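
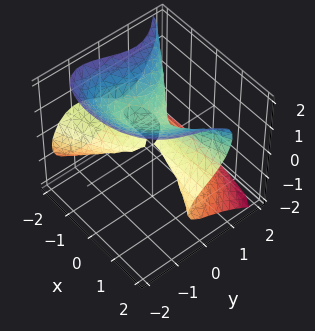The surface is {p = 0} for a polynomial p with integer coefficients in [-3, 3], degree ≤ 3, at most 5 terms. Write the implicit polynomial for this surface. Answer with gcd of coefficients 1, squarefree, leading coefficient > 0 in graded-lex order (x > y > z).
2*x^2*z - 3*y^3 - 3*z^3 - 3*x*y + 3*z^2

(a) The degree is 3 — a generic line meets the surface in up to 3 points.
(b) Observable constraints: the z-axis gridline crossings are at z ∈ {0, 1}; it meets the y-axis at y = 0 (among the integer gridlines); every point of the x-axis in the box is on the surface.
(c) These observations pin down the coefficients.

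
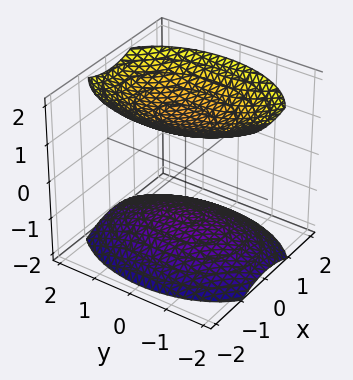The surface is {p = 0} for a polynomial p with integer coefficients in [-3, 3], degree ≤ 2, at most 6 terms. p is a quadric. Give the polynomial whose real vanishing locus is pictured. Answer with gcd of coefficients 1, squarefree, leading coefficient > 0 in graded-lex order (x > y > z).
2*x^2 + y^2 - 2*z^2 + 3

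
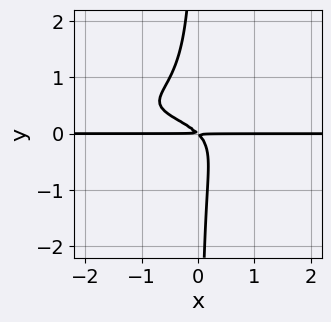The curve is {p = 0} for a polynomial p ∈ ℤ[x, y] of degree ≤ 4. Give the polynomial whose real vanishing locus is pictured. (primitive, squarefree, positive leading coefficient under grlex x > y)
3*x*y^3 - 2*x*y^2 + x*y + y^2

1. deg p = 4. The shape is more complex than any degree-3 curve.
2. Against the integer gridlines: every point of the x-axis in the box is on the curve.
3. Matching integer coefficients to the picture gives p.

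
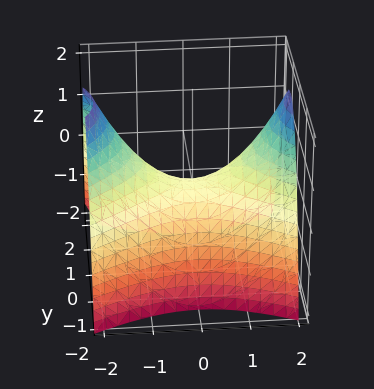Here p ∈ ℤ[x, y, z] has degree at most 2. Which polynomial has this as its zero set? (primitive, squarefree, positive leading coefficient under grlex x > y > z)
x^2 - 2*y^2 - 2*z

1. The degree is 2 — a hyperbolic paraboloid; a quadric.
2. Symmetries: it's symmetric under y → −y, forcing even powers of y; it's symmetric under x → −x, forcing even powers of x.
3. Observable constraints: one z-axis crossing is at z = 0; one y-axis crossing is at y = 0; one x-axis crossing is at x = 0.
4. Together with the visible shape, these determine p as stated.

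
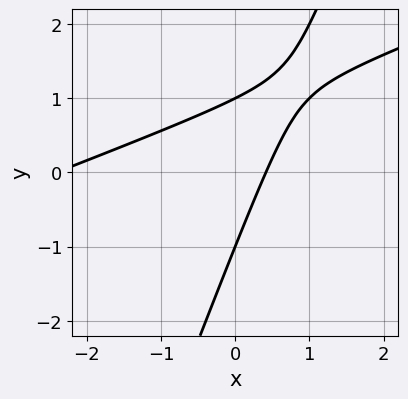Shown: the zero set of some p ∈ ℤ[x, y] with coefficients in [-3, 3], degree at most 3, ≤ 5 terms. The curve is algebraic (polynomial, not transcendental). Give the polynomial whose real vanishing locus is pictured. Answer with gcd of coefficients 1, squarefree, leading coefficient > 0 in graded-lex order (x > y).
x^2 - 3*x*y + y^2 + 2*x - 1

deg p = 2. The shape is more complex than any degree-1 curve.
Against the integer gridlines: the y-axis gridline crossings are at y ∈ {-1, 1}.
Together with the visible shape, these determine p as stated.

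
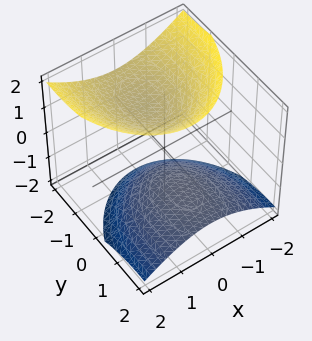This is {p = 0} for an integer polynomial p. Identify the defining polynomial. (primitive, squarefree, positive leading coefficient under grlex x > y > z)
First, there are 2 components. They look like related sheets of one shape, so recover p as a whole.
Next, the degree is 2 — the shape is more complex than any degree-1 surface.
Next, against the integer gridlines: the z-axis gridline crossings are at z ∈ {-1, 1}; the surface avoids every integer x-axis point in the box.
Finally, putting this together gives p.

2*x^2 + y^2 + 2*y*z - 2*z^2 + 2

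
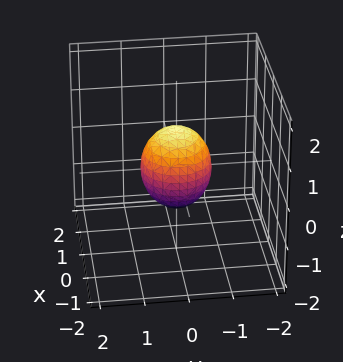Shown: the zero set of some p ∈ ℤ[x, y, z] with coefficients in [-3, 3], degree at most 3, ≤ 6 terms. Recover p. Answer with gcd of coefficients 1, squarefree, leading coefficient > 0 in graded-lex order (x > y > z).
First, deg p = 2.
Then, symmetries: it's symmetric under z → −z, forcing even powers of z; the surface is invariant under rotation about z: p = q(x² + y², z).
Next, from the visible intercepts: a circular section at z = 0 has radius between 0 and 1; the z-axis gridline crossings are at z ∈ {-1, 1}.
Finally, assembling these constraints gives the stated polynomial.

3*x^2 + 3*y^2 + 2*z^2 - 2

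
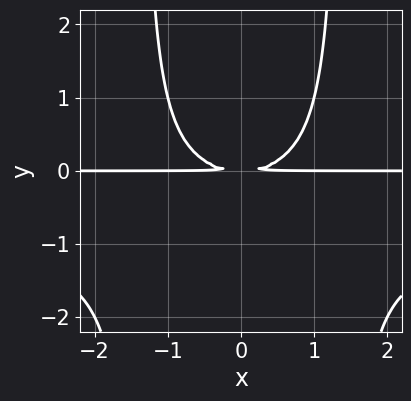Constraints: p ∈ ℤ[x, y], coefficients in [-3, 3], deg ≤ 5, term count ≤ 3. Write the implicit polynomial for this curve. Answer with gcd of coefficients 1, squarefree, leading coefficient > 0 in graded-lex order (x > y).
x^2*y^2 + x^2*y - 2*y^2

deg p = 4. A generic line meets the curve in up to 4 points.
Symmetries: the x ↦ −x reflection is a symmetry, so x appears only in even powers.
Against the integer gridlines: the visible x-axis segment lies entirely on the curve.
Solving for integer coefficients yields p as stated.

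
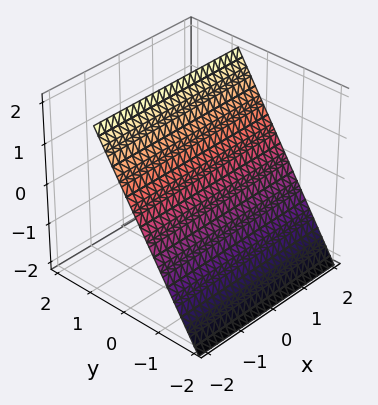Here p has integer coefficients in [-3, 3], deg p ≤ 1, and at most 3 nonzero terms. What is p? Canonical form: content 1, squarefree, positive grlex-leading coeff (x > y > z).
3*y - 2*z + 2

Degree: the surface is flat (a plane), so deg p = 1.
Observable constraints: one z-axis crossing is at z = 1; the surface avoids every integer x-axis point in the box.
Fitting integer coefficients to these (and the overall shape) gives p.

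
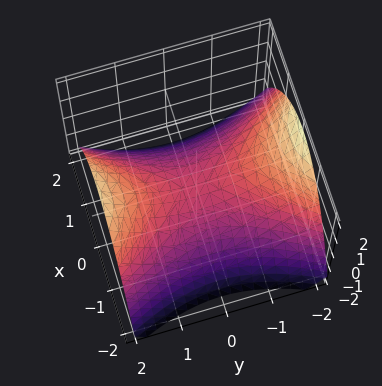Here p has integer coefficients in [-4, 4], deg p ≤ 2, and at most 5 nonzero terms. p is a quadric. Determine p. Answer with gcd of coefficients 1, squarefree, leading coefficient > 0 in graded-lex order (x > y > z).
2*x^2 - y^2 + 3*z

First, the degree is 2 — a saddle surface; a quadric.
Next, symmetries: it's symmetric under y → −y, forcing even powers of y; it's symmetric under x → −x, forcing even powers of x.
Next, reading off the gridlines: it crosses the z-axis at the gridline z = 0; it crosses the x-axis at the gridline x = 0; it crosses the y-axis at the gridline y = 0.
Finally, solving for integer coefficients yields p as stated.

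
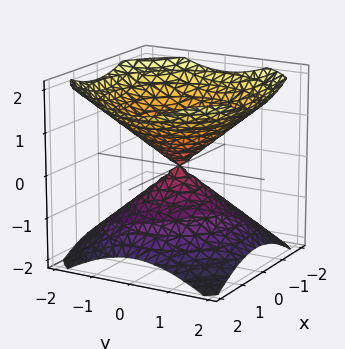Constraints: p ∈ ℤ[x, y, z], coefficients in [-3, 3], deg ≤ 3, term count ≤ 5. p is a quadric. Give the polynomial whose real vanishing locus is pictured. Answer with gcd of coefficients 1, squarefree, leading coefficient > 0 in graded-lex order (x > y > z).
1. There are 2 components. Treating them together as one polynomial.
2. Degree: two nappes meeting at a single point; a quadric, so deg p = 2.
3. Symmetries: rotational symmetry about the z-axis ⇒ p depends on x, y only through x² + y²; it's symmetric under z → −z, forcing even powers of z.
4. From the axis intercepts and sections: it crosses the y-axis at the gridline y = 0; a circular section at z = 1 has radius between 1 and 2; one x-axis crossing is at x = 0; one z-axis crossing is at z = 0.
5. Matching integer coefficients to the picture gives p.

2*x^2 + 2*y^2 - 3*z^2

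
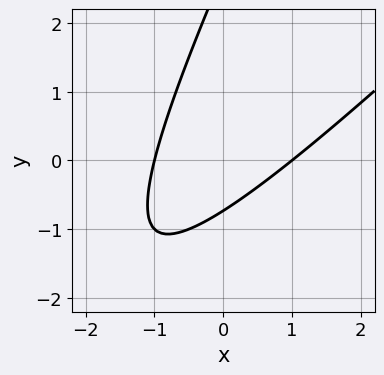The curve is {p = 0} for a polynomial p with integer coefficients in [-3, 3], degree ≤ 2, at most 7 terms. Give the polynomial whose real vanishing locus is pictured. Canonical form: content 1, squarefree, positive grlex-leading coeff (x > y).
2*x^2 - 3*x*y + y^2 - 2*y - 2

The degree is 2 — a generic line meets the curve in up to 2 points.
From the axis intercepts and sections: the x-axis gridline crossings are at x ∈ {-1, 1}.
Solving for integer coefficients yields p as stated.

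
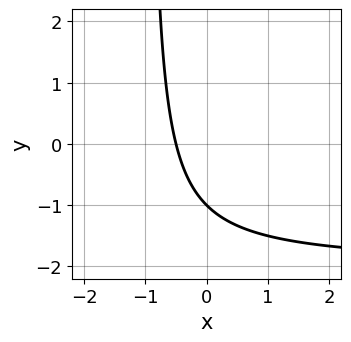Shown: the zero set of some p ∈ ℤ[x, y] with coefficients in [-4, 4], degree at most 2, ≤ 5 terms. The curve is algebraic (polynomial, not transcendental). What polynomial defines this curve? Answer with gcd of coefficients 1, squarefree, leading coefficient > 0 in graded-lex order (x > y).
x*y + 2*x + y + 1

Degree: no degree-1 curve has this shape, so deg p = 2.
Observable constraints: one y-axis crossing is at y = -1.
Putting this together gives p.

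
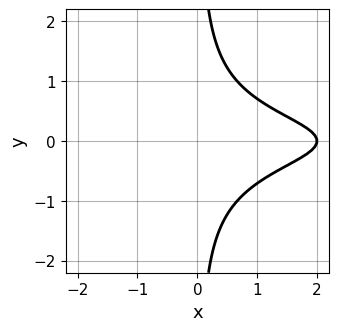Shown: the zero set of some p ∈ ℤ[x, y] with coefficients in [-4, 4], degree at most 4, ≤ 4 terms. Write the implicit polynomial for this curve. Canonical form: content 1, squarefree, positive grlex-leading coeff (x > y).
First, degree: a generic line meets the curve in up to 3 points, so deg p = 3.
Then, symmetries: the y ↦ −y reflection is a symmetry, so y appears only in even powers.
Then, from the visible intercepts: it crosses the x-axis at the gridline x = 2; no y-intercept at any integer in the box.
Finally, fitting integer coefficients to these (and the overall shape) gives p.

2*x*y^2 + x - 2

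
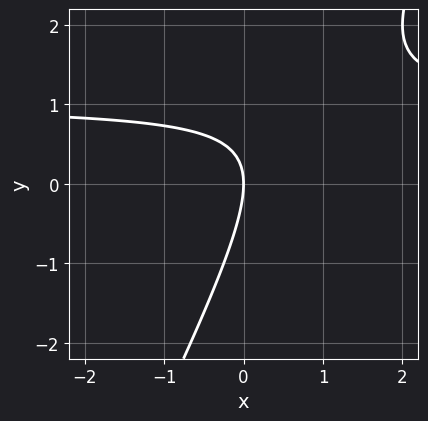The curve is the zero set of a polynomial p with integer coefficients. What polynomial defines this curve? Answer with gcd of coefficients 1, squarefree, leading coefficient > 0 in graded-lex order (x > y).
2*x*y - y^2 - 2*x

Degree: the shape is more complex than any degree-1 curve, so deg p = 2.
Against the integer gridlines: one y-axis crossing is at y = 0; one x-axis crossing is at x = 0.
Assembling these constraints gives the stated polynomial.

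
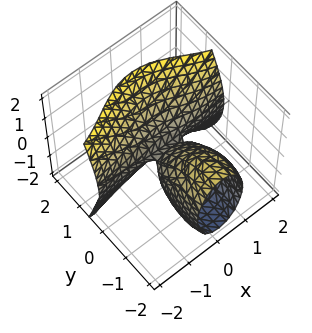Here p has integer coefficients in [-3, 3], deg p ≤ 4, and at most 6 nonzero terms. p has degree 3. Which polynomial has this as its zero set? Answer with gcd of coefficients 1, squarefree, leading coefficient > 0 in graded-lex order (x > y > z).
(a) deg p = 3. No degree-2 surface has this shape.
(b) From the visible intercepts: one z-axis crossing is at z = 0; it meets the y-axis at y = 0 (among the integer gridlines); the visible x-axis segment lies entirely on the surface.
(c) Fitting integer coefficients to these (and the overall shape) gives p.

3*x^2*y + y^3 + 3*y^2 - 2*z^2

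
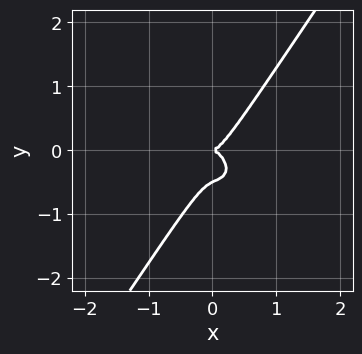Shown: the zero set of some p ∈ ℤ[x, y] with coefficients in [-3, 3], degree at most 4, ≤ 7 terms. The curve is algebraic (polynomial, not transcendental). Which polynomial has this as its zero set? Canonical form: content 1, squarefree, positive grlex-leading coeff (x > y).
3*x^3 + x^2*y + x*y^2 - 2*y^3 - y^2

First, deg p = 3.
Then, observable constraints: it crosses the y-axis at the gridline y = 0; it crosses the x-axis at the gridline x = 0.
Finally, these observations pin down the coefficients.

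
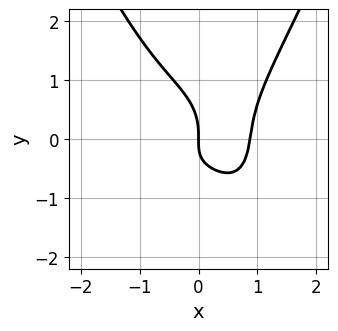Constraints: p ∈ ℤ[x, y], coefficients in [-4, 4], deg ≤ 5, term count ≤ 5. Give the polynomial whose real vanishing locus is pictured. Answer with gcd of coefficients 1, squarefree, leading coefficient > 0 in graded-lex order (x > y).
3*x^4 + x^2*y - 2*y^3 - 2*x*y - 2*x

deg p = 4. The shape is more complex than any degree-3 curve.
From the visible intercepts: one y-axis crossing is at y = 0; it crosses the x-axis at the gridline x = 0.
Fitting integer coefficients to these (and the overall shape) gives p.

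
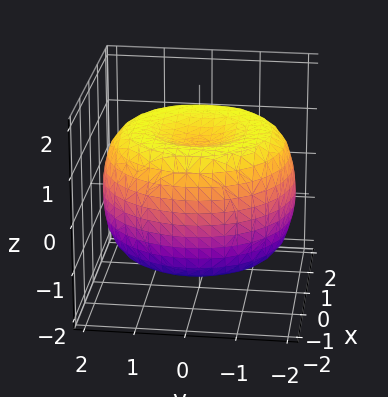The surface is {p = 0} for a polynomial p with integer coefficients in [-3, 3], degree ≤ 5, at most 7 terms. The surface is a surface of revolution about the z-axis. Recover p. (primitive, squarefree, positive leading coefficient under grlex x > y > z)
x^4 + 2*x^2*y^2 + y^4 - 3*x^2 - 3*y^2 + 3*z^2 - 3

1. Degree: a generic line meets the surface in up to 4 points, so deg p = 4.
2. By symmetry, the z-axis is an axis of rotation, so x and y enter only as x² + y².
3. Against the integer gridlines: the z-axis gridline crossings are at z ∈ {-1, 1}; a circular section at z = 0 has radius between 1 and 2.
4. Solving for integer coefficients yields p as stated.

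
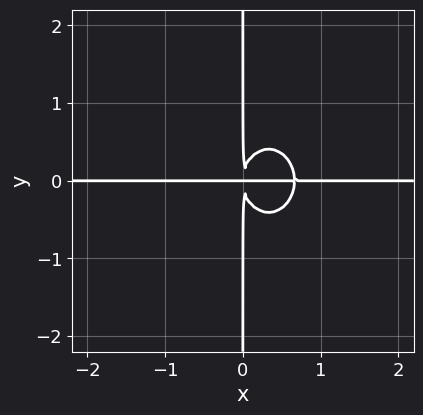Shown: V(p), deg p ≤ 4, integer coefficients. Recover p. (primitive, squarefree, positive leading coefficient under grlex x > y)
3*x^3*y + 2*x*y^3 - 2*x^2*y

(a) Degree: no degree-3 curve has this shape, so deg p = 4.
(b) Reading off the gridlines: every point of the y-axis in the box is on the curve; the visible x-axis segment lies entirely on the curve.
(c) Solving for integer coefficients yields p as stated.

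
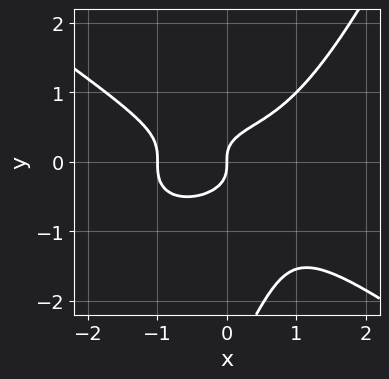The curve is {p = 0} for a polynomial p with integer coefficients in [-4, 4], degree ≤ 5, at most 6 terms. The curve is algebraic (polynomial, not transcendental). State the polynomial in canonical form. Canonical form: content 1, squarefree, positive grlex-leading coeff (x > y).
x^4 + 2*x*y^3 - y^4 - 3*y^3 + x

The degree is 4 — the shape is more complex than any degree-3 curve.
Observable constraints: among the integer gridlines, it crosses the x-axis at x ∈ {-1, 0}; one y-axis crossing is at y = 0.
Assembling these constraints gives the stated polynomial.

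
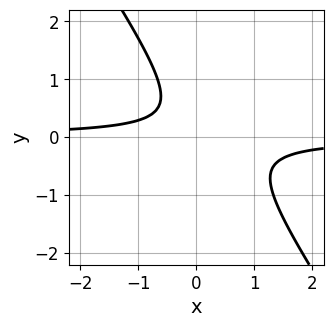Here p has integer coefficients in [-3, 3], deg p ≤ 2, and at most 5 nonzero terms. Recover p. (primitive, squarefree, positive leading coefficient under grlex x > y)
First, deg p = 2.
Next, against the integer gridlines: no x-intercept at any integer in the box; the curve avoids every integer y-axis point in the box.
Finally, matching integer coefficients to the picture gives p.

3*x*y + 2*y^2 - y + 1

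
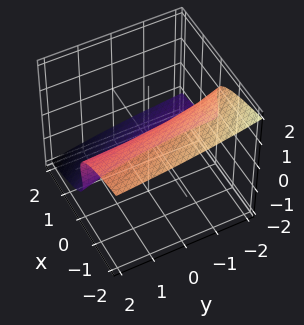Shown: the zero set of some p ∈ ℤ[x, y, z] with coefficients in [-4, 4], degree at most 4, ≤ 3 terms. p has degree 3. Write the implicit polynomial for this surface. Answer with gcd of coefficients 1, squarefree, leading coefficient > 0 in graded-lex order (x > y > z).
y*z^2 + 2*z^3 + 3*x

1. deg p = 3. The shape is more complex than any degree-2 surface.
2. From the axis intercepts and sections: the visible y-axis segment lies entirely on the surface; one z-axis crossing is at z = 0; it meets the x-axis at x = 0 (among the integer gridlines).
3. Putting this together gives p.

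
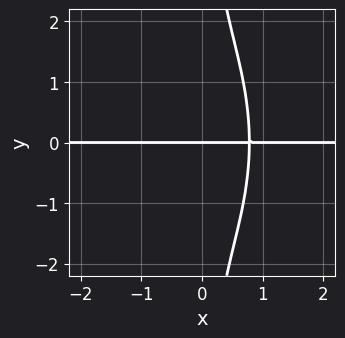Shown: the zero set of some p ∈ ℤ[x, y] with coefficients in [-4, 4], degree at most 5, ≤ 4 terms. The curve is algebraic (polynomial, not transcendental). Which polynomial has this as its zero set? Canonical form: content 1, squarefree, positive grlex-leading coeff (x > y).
3*x^3*y + x*y^3 + 2*x*y - 3*y

First, deg p = 4.
Then, reading off the gridlines: every point of the x-axis in the box is on the curve; one y-axis crossing is at y = 0.
Finally, the integer polynomial consistent with all of this is the stated p.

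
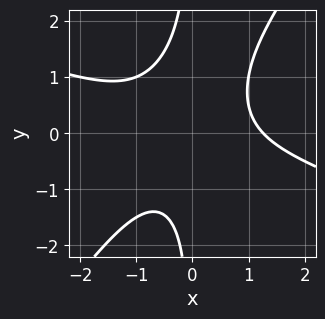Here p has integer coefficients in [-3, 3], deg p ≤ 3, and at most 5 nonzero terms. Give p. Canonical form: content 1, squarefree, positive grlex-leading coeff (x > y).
x^3 + 2*x^2*y - 2*x*y^2 + x*y - 2

(a) The degree is 3 — no degree-2 curve has this shape.
(b) Against the integer gridlines: the curve avoids every integer y-axis point in the box.
(c) These observations pin down the coefficients.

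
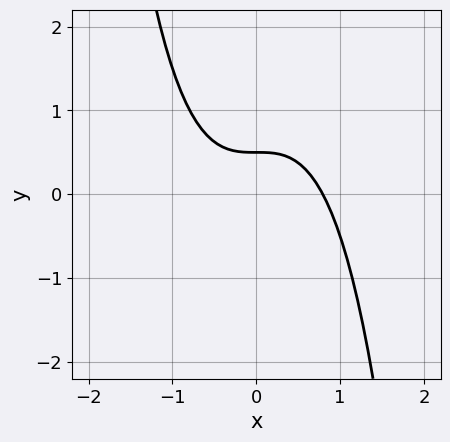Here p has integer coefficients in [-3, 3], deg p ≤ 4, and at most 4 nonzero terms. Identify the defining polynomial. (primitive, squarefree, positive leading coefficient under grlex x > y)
2*x^3 + 2*y - 1

1. The degree is 3 — a generic line meets the curve in up to 3 points.
2. Putting this together gives p.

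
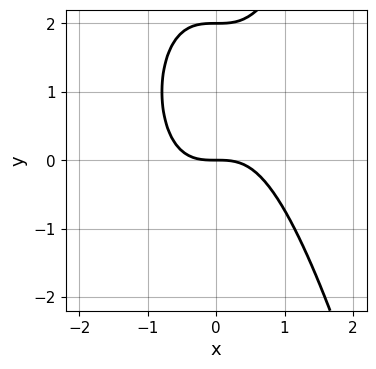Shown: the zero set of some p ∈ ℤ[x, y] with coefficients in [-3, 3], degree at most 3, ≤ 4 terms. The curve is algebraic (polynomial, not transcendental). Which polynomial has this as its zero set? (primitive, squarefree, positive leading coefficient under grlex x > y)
2*x^3 - y^2 + 2*y

(a) Degree: a generic line meets the curve in up to 3 points, so deg p = 3.
(b) Checking where it meets the axes: among the integer gridlines, it crosses the y-axis at y ∈ {0, 2}; it crosses the x-axis at the gridline x = 0.
(c) Solving for integer coefficients yields p as stated.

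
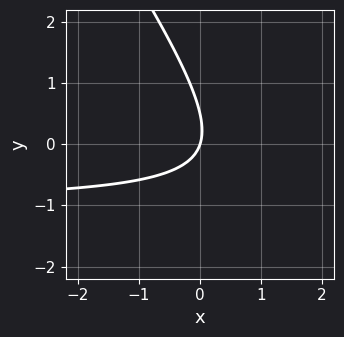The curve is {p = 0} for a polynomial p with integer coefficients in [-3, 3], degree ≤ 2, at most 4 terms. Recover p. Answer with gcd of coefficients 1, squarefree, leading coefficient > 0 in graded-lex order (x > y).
deg p = 2.
Observable constraints: it meets the x-axis at x = 0 (among the integer gridlines); one y-axis crossing is at y = 0.
Putting this together gives p.

3*x*y + 2*y^2 + 3*x - y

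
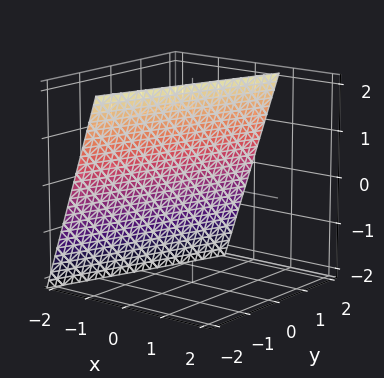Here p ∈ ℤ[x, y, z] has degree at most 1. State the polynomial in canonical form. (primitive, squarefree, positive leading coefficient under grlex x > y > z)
deg p = 1. Every cross-section is a straight line — this is a plane.
From the axis intercepts and sections: it crosses the y-axis at the gridline y = 2; it meets the z-axis at z = 2 (among the integer gridlines).
The integer polynomial consistent with all of this is the stated p.

3*x - y - z + 2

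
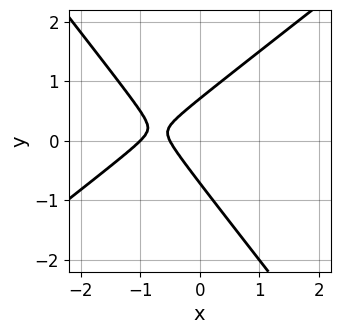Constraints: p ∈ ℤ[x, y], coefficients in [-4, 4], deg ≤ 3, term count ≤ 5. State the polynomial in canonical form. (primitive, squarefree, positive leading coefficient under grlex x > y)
1. Degree: no degree-1 curve has this shape, so deg p = 2.
2. From the axis intercepts and sections: one x-axis crossing is at x = -1.
3. Putting this together gives p.

2*x^2 - x*y - 2*y^2 + 3*x + 1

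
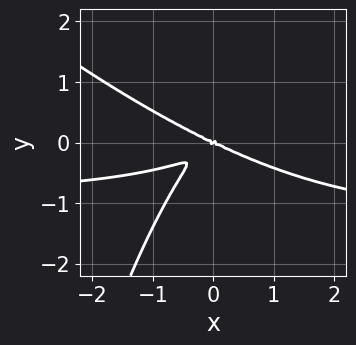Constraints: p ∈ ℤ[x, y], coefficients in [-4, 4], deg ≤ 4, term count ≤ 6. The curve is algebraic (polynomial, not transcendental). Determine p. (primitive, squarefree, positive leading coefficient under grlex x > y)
First, the degree is 4 — the shape is more complex than any degree-3 curve.
Then, against the integer gridlines: one x-axis crossing is at x = 0; it crosses the y-axis at the gridline y = 0.
Finally, solving for integer coefficients yields p as stated.

x^3*y + x^2*y^2 + x^3 - 3*x*y^2 + 3*y^3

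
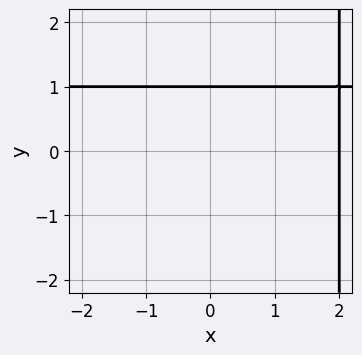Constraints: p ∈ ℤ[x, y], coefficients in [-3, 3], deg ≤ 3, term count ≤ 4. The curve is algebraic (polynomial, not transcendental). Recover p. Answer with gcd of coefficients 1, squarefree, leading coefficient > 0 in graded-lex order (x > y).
x*y - x - 2*y + 2

First, the degree is 2 — the shape is more complex than any degree-1 curve.
Next, reading off the gridlines: one x-axis crossing is at x = 2; it crosses the y-axis at the gridline y = 1.
Finally, together with the visible shape, these determine p as stated.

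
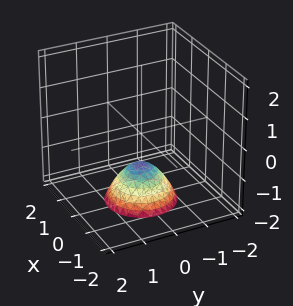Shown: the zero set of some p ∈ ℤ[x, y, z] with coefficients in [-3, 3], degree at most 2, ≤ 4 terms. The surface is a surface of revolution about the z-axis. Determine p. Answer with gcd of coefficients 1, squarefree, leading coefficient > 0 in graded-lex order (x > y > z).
x^2 + y^2 + z + 1

First, the degree is 2 — a generic line meets the surface in up to 2 points.
Then, symmetry: the surface is invariant under rotation about z: p = q(x² + y², z).
Next, checking where it meets the axes: a circular section at z = -2 has radius exactly 1; it crosses the z-axis at the gridline z = -1; the surface avoids every integer y-axis point in the box.
Finally, matching integer coefficients to the picture gives p.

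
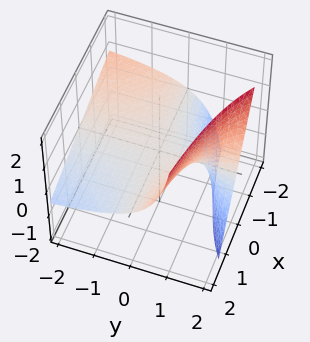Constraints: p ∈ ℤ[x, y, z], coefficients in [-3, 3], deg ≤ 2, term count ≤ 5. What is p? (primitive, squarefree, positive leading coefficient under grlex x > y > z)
x*y + 2*y*z - 3*z

First, the degree is 2 — the shape is more complex than any degree-1 surface.
Then, from the visible intercepts: one z-axis crossing is at z = 0; the visible y-axis segment lies entirely on the surface; the visible x-axis segment lies entirely on the surface.
Finally, these observations pin down the coefficients.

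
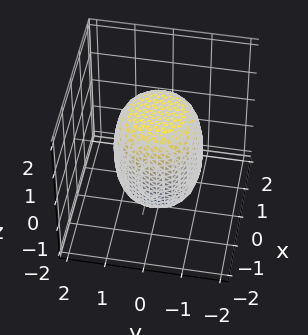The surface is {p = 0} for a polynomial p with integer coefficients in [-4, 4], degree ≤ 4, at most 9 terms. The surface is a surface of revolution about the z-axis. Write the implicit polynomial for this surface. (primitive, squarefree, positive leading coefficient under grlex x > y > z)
Degree: the shape is more complex than any degree-3 surface, so deg p = 4.
Symmetries: the z-axis is an axis of rotation, so x and y enter only as x² + y².
Observable constraints: a circular section at z = 1 has radius exactly 1.
Assembling these constraints gives the stated polynomial.

2*x^4 + 4*x^2*y^2 + 2*y^4 - x^2 - y^2 + z^2 - 2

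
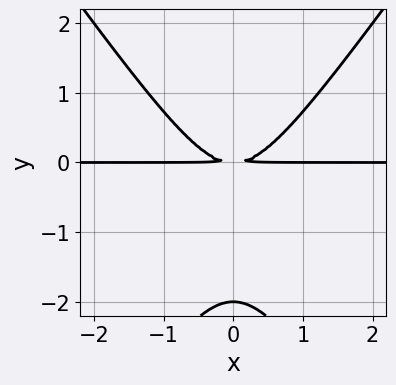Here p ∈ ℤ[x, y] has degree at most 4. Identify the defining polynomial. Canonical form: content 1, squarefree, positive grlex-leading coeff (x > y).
1. The degree is 3 — the shape is more complex than any degree-2 curve.
2. Symmetries: the x ↦ −x reflection is a symmetry, so x appears only in even powers.
3. Against the integer gridlines: every point of the x-axis in the box is on the curve; it crosses the y-axis at the gridline y = -2.
4. Putting this together gives p.

2*x^2*y - y^3 - 2*y^2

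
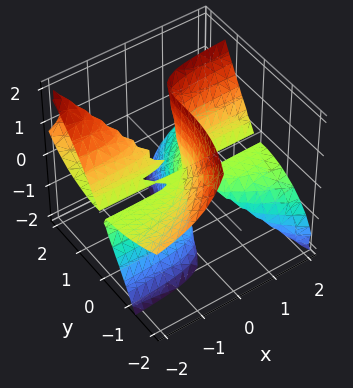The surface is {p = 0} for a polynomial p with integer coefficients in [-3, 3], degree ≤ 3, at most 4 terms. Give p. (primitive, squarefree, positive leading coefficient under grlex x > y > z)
1. The picture has 2 separate pieces. They look like related sheets of one shape, so recover p as a whole.
2. deg p = 3. The shape is more complex than any degree-2 surface.
3. Checking where it meets the axes: every point of the z-axis in the box is on the surface; one y-axis crossing is at y = 0; the visible x-axis segment lies entirely on the surface.
4. Matching integer coefficients to the picture gives p.

3*x*y*z - 2*x*z^2 + y^3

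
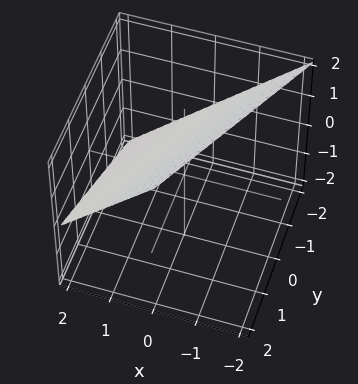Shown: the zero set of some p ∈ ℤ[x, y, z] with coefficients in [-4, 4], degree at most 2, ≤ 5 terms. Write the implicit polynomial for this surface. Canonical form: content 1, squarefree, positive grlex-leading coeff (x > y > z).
1. deg p = 1. Every cross-section is a straight line — this is a plane.
2. Checking where it meets the axes: it meets the x-axis at x = 1 (among the integer gridlines); one y-axis crossing is at y = -2.
3. Fitting integer coefficients to these (and the overall shape) gives p. Check: (0, 0, 1) on the z-axis lies on the surface, and p(0, 0, 1) = 0. ✓

2*x - y + 2*z - 2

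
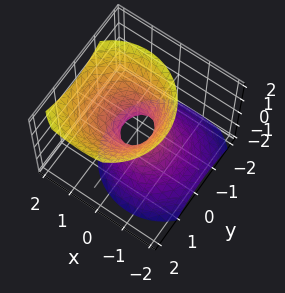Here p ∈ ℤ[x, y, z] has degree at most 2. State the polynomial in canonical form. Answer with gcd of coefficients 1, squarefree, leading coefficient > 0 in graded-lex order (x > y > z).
First, the degree is 2 — a generic line meets the surface in up to 2 points.
Then, checking where it meets the axes: it misses every integer gridline on the z-axis.
Finally, these observations pin down the coefficients.

3*x^2 - 2*x*z + 3*y^2 - y*z - 2*z^2 - 1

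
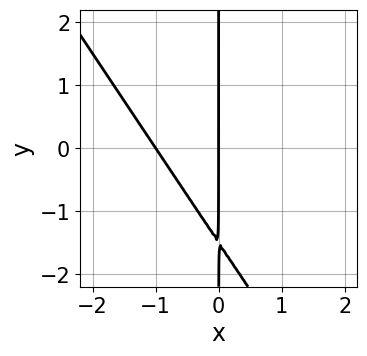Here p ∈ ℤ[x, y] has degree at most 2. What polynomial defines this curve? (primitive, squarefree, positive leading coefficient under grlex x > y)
The degree is 2 — a generic line meets the curve in up to 2 points.
Observable constraints: the visible y-axis segment lies entirely on the curve; among the integer gridlines, it crosses the x-axis at x ∈ {-1, 0}.
These observations pin down the coefficients.

3*x^2 + 2*x*y + 3*x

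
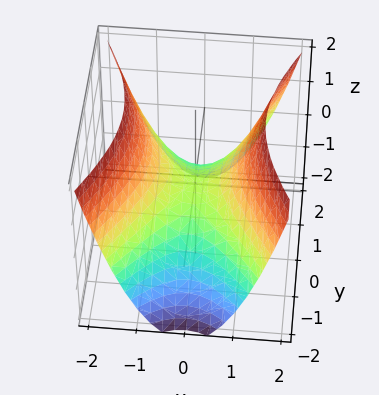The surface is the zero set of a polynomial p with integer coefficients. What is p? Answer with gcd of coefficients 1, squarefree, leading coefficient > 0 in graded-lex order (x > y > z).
(a) The degree is 2 — a saddle surface; a quadric.
(b) Symmetries: it's symmetric under x → −x, forcing even powers of x; mirror symmetry y ↦ −y ⇒ only even powers of y.
(c) Checking where it meets the axes: it meets the y-axis at y = 0 (among the integer gridlines); it crosses the z-axis at the gridline z = 0; it crosses the x-axis at the gridline x = 0.
(d) Putting this together gives p.

2*x^2 - y^2 - 2*z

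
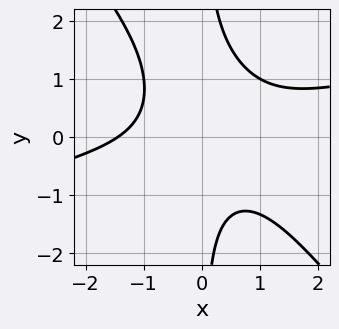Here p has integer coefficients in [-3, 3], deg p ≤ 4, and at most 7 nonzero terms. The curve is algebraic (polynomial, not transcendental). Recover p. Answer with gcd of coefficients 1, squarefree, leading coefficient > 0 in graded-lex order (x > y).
x^3 - 3*x^2*y - 3*x*y^2 + 2*x*y + 3

First, the degree is 3 — a generic line meets the curve in up to 3 points.
Next, reading off the gridlines: the curve avoids every integer y-axis point in the box.
Finally, matching integer coefficients to the picture gives p.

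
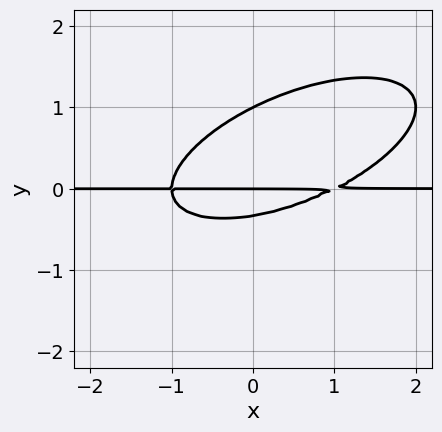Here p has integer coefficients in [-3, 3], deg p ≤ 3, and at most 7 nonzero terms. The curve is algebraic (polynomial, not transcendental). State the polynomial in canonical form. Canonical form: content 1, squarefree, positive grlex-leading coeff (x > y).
x^2*y - 2*x*y^2 + 3*y^3 - 2*y^2 - y

First, degree: the shape is more complex than any degree-2 curve, so deg p = 3.
Then, observable constraints: among the integer gridlines, it crosses the y-axis at y ∈ {0, 1}; every point of the x-axis in the box is on the curve.
Finally, the integer polynomial consistent with all of this is the stated p.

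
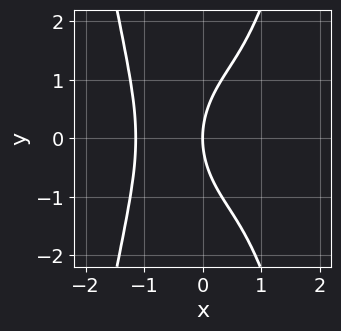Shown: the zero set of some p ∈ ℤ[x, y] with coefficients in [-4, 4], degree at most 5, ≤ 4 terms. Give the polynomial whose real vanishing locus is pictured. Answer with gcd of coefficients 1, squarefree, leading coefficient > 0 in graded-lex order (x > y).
(a) deg p = 4. No degree-3 curve has this shape.
(b) Symmetries: it's symmetric under y → −y, forcing even powers of y.
(c) Against the integer gridlines: it meets the x-axis at x = 0 (among the integer gridlines); one y-axis crossing is at y = 0.
(d) Matching integer coefficients to the picture gives p.

2*x^4 - y^2 + 3*x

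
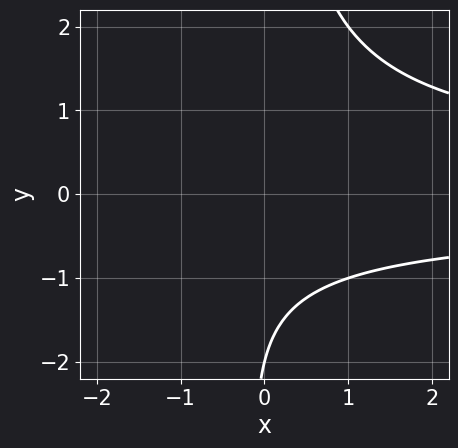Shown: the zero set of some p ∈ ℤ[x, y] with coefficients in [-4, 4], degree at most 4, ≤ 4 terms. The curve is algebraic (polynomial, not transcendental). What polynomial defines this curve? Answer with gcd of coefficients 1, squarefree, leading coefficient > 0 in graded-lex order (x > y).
x*y^2 - y - 2

1. The degree is 3 — no degree-2 curve has this shape.
2. Observable constraints: it meets the y-axis at y = -2 (among the integer gridlines); no x-intercept at any integer in the box.
3. Putting this together gives p.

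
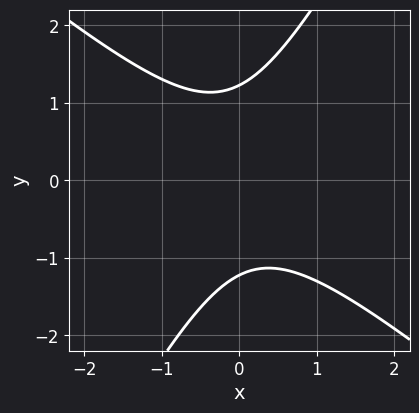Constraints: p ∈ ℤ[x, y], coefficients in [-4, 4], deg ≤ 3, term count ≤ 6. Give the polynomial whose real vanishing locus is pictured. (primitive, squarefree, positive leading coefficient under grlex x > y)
Degree: a generic line meets the curve in up to 2 points, so deg p = 2.
From the visible intercepts: no x-intercept at any integer in the box.
These observations pin down the coefficients.

3*x^2 + 2*x*y - 2*y^2 + 3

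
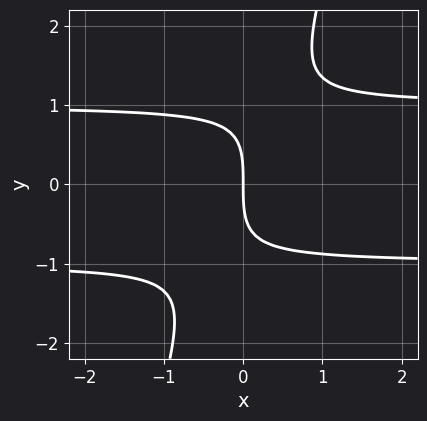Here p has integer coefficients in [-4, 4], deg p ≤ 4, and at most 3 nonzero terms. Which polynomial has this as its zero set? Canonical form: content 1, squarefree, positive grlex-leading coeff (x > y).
3*x*y^2 - y^3 - 3*x

1. deg p = 3.
2. From the visible intercepts: one y-axis crossing is at y = 0; it meets the x-axis at x = 0 (among the integer gridlines).
3. These observations pin down the coefficients.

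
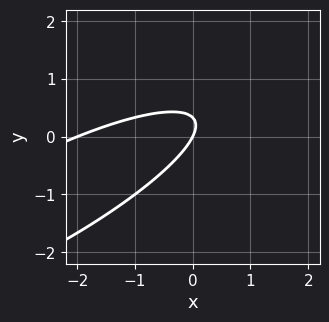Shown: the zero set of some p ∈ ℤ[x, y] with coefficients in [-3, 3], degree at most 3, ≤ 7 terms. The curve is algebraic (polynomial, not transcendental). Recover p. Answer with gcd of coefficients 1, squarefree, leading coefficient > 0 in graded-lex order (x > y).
x^2 - 3*x*y + 3*y^2 + 2*x - y

(a) The degree is 2 — the shape is more complex than any degree-1 curve.
(b) Reading off the gridlines: one y-axis crossing is at y = 0; among the integer gridlines, it crosses the x-axis at x ∈ {-2, 0}.
(c) Matching integer coefficients to the picture gives p.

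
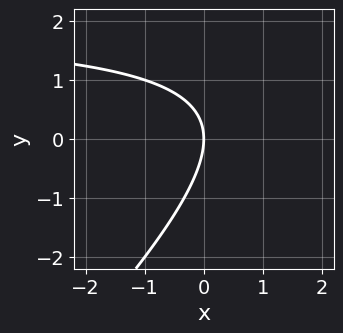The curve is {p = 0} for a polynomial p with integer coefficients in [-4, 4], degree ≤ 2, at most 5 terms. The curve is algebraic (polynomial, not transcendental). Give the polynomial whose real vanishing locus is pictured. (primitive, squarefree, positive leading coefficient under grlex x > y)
x*y - y^2 - 2*x

The degree is 2 — the shape is more complex than any degree-1 curve.
Against the integer gridlines: it meets the x-axis at x = 0 (among the integer gridlines); it crosses the y-axis at the gridline y = 0.
Together with the visible shape, these determine p as stated.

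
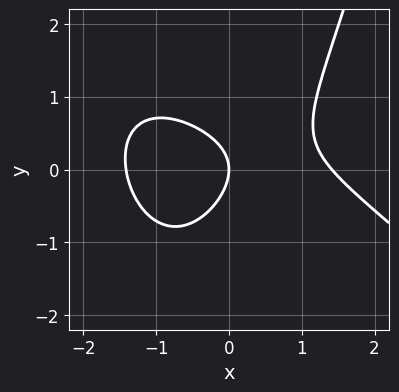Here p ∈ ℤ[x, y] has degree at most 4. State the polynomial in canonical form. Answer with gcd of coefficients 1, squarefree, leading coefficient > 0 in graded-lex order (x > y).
(a) The degree is 3 — the shape is more complex than any degree-2 curve.
(b) Reading off the gridlines: one x-axis crossing is at x = 0; it meets the y-axis at y = 0 (among the integer gridlines).
(c) Assembling these constraints gives the stated polynomial.

x^3 + x^2*y + x*y - 2*y^2 - 2*x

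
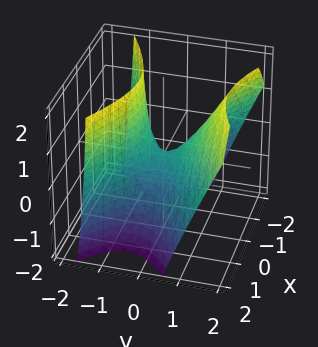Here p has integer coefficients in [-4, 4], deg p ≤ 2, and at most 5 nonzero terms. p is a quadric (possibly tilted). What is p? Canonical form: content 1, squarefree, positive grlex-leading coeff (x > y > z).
x^2 - 2*y^2 + y*z + z

1. The degree is 2 — a generic line meets the surface in up to 2 points.
2. Against the integer gridlines: one x-axis crossing is at x = 0; one z-axis crossing is at z = 0; it meets the y-axis at y = 0 (among the integer gridlines).
3. These observations pin down the coefficients.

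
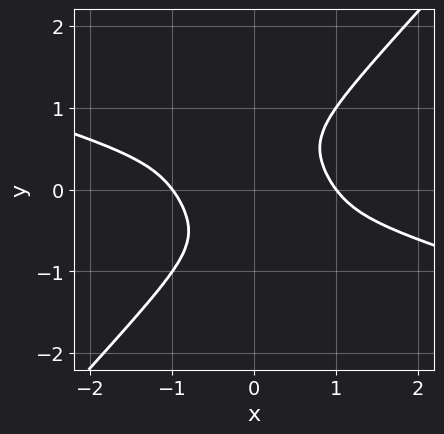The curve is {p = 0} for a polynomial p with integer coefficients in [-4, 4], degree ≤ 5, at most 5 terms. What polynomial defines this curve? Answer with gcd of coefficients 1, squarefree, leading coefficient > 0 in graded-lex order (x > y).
x^4 + 3*x^3*y - 3*y^4 - 1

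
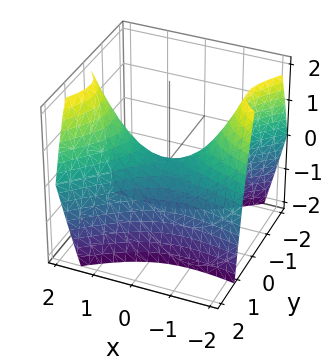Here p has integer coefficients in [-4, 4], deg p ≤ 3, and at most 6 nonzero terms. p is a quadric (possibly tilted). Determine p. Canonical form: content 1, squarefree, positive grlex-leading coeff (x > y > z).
x^2 + 2*x*y - 3*y^2 - 2*z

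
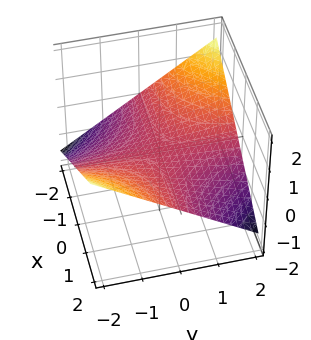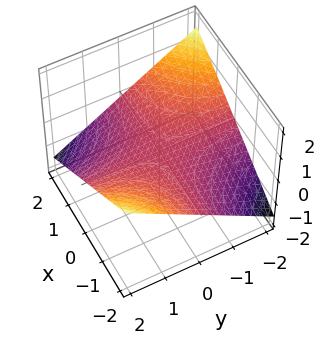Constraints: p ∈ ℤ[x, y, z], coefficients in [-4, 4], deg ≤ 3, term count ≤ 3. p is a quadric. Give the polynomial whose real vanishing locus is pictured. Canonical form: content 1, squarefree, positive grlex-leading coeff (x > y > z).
(a) Degree: a hyperbolic paraboloid; a quadric, so deg p = 2.
(b) From the visible intercepts: one z-axis crossing is at z = 0; the visible y-axis segment lies entirely on the surface.
(c) Solving for integer coefficients yields p as stated. Check: (-2, 0, 0) on the x-axis lies on the surface, and p(-2, 0, 0) = 0. ✓

x*y + 3*z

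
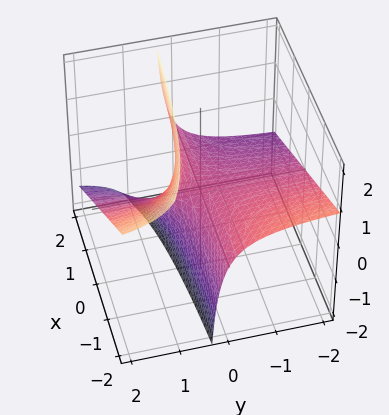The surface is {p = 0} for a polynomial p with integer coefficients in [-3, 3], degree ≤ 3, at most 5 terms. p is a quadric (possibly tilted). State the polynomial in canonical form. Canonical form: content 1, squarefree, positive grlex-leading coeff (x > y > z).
(a) Degree: the shape is more complex than any degree-1 surface, so deg p = 2.
(b) Observable constraints: every point of the x-axis in the box is on the surface; every point of the y-axis in the box is on the surface; it crosses the z-axis at the gridline z = 0.
(c) Matching integer coefficients to the picture gives p.

x*y + 2*y*z - z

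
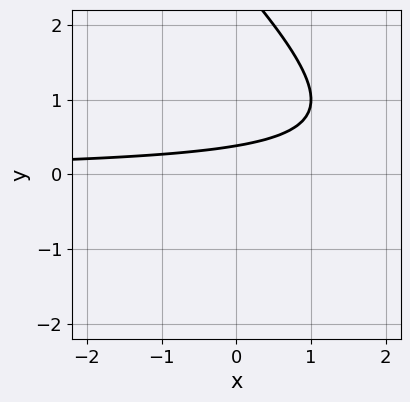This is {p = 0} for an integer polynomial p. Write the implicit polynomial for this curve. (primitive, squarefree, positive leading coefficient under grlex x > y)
1. The degree is 2 — a generic line meets the curve in up to 2 points.
2. From the axis intercepts and sections: it misses every integer gridline on the x-axis.
3. Putting this together gives p.

x*y + y^2 - 3*y + 1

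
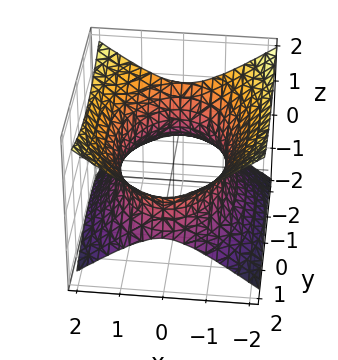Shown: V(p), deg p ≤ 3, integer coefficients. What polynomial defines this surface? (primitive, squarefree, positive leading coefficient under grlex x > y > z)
1. Degree: an hourglass — one-sheet hyperboloid; a quadric, so deg p = 2.
2. Symmetries: it's symmetric under y → −y, forcing even powers of y; the x ↦ −x reflection is a symmetry, so x appears only in even powers; mirror symmetry z ↦ −z ⇒ only even powers of z.
3. Observable constraints: no z-intercept at any integer in the box.
4. Solving for integer coefficients yields p as stated.

2*x^2 + y^2 - 3*z^2 - 3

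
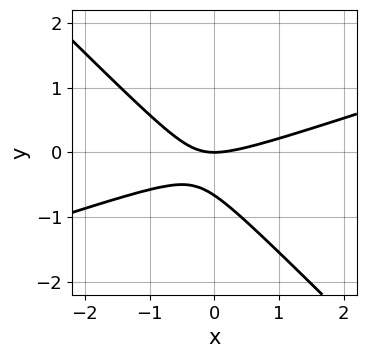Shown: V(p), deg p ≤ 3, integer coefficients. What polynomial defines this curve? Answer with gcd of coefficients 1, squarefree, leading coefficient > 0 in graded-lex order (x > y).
1. deg p = 2.
2. From the axis intercepts and sections: it meets the x-axis at x = 0 (among the integer gridlines); one y-axis crossing is at y = 0.
3. Fitting integer coefficients to these (and the overall shape) gives p.

x^2 - 2*x*y - 3*y^2 - 2*y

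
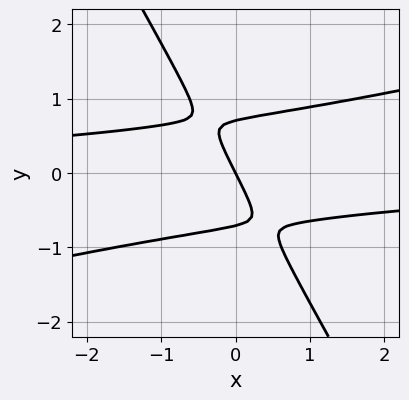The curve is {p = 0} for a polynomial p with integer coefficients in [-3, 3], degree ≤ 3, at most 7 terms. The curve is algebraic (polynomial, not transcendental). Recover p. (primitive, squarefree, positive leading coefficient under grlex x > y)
1. deg p = 3.
2. From the axis intercepts and sections: one x-axis crossing is at x = 0; it meets the y-axis at y = 0 (among the integer gridlines).
3. The integer polynomial consistent with all of this is the stated p.

x^2*y - 3*x*y^2 - 2*y^3 + 2*x + y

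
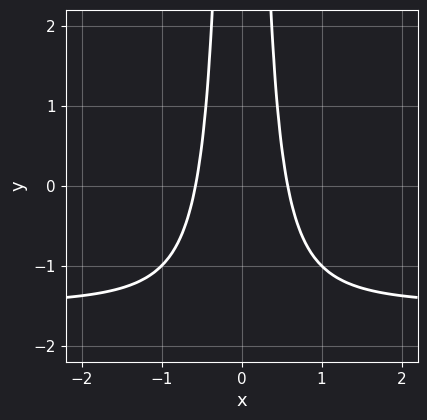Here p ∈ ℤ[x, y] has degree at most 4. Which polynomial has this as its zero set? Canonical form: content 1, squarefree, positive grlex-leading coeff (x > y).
1. Degree: a generic line meets the curve in up to 3 points, so deg p = 3.
2. Symmetries: the x ↦ −x reflection is a symmetry, so x appears only in even powers.
3. From the visible intercepts: it misses every integer gridline on the y-axis.
4. Assembling these constraints gives the stated polynomial.

2*x^2*y + 3*x^2 - 1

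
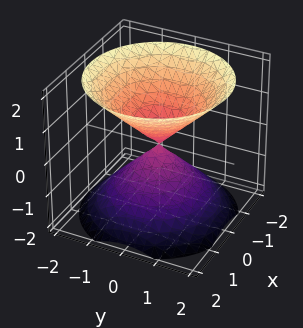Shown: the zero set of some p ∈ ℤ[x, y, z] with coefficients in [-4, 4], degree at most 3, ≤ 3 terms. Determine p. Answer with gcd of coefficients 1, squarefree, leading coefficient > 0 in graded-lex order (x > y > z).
First, there are 2 components.
Then, deg p = 2.
Next, symmetries: it's symmetric under z → −z, forcing even powers of z; the z-axis is an axis of rotation, so x and y enter only as x² + y².
Next, against the integer gridlines: a circular section at z = 1 has radius exactly 1; one x-axis crossing is at x = 0; one z-axis crossing is at z = 0.
Finally, the integer polynomial consistent with all of this is the stated p.

x^2 + y^2 - z^2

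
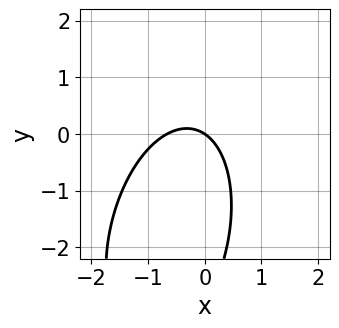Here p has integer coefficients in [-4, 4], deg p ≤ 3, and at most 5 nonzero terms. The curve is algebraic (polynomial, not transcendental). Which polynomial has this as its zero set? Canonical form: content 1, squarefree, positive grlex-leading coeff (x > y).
deg p = 2. A generic line meets the curve in up to 2 points.
Against the integer gridlines: one x-axis crossing is at x = 0; it crosses the y-axis at the gridline y = 0.
Fitting integer coefficients to these (and the overall shape) gives p.

3*x^2 - x*y + y^2 + 2*x + 3*y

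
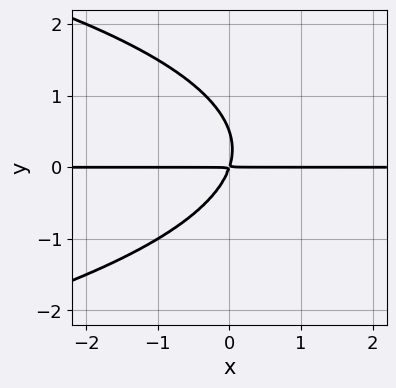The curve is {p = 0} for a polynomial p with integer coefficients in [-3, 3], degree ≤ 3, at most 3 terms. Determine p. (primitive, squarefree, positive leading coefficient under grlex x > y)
2*y^3 + 3*x*y - y^2

1. The degree is 3 — a generic line meets the curve in up to 3 points.
2. Checking where it meets the axes: every point of the x-axis in the box is on the curve.
3. Solving for integer coefficients yields p as stated.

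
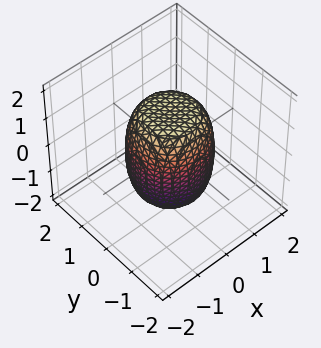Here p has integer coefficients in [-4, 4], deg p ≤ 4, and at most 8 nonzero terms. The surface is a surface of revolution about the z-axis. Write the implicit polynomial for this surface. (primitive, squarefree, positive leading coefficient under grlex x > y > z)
1. Degree: no degree-3 surface has this shape, so deg p = 4.
2. Symmetries: rotational symmetry about the z-axis ⇒ p depends on x, y only through x² + y².
3. From the visible intercepts: a circular section at z = 1 has radius exactly 1.
4. The integer polynomial consistent with all of this is the stated p.

2*x^4 + 4*x^2*y^2 + 2*y^4 - x^2 - y^2 + z^2 - 2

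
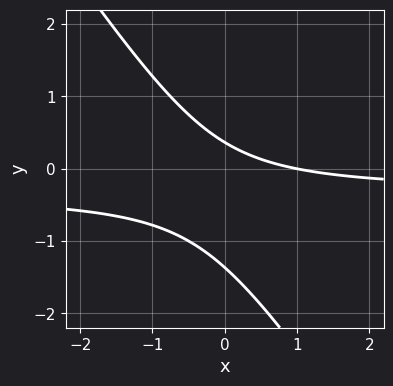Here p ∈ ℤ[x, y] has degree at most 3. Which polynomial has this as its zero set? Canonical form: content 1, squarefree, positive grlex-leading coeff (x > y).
3*x*y + 2*y^2 + x + 2*y - 1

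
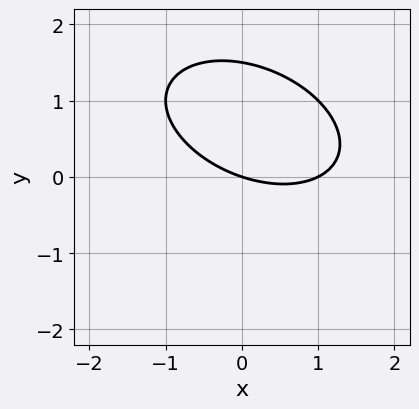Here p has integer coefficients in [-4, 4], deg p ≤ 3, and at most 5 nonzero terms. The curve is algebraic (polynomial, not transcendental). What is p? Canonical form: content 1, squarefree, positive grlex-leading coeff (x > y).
(a) The degree is 2 — no degree-1 curve has this shape.
(b) From the visible intercepts: it crosses the y-axis at the gridline y = 0; among the integer gridlines, it crosses the x-axis at x ∈ {0, 1}.
(c) Solving for integer coefficients yields p as stated.

x^2 + x*y + 2*y^2 - x - 3*y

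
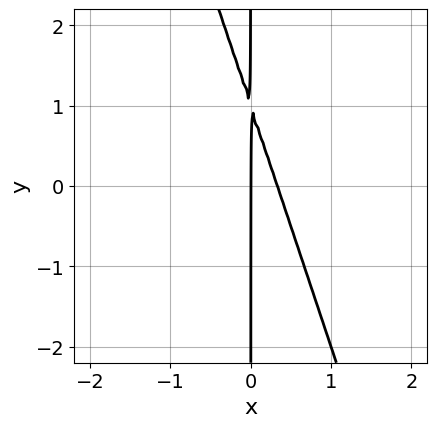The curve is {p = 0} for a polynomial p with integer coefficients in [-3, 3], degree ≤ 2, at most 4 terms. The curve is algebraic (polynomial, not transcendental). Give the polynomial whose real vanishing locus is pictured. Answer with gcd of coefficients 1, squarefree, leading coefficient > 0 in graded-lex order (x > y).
3*x^2 + x*y - x

The degree is 2 — a generic line meets the curve in up to 2 points.
From the axis intercepts and sections: one x-axis crossing is at x = 0; every point of the y-axis in the box is on the curve.
These observations pin down the coefficients.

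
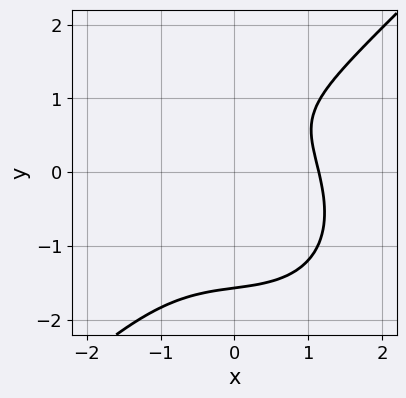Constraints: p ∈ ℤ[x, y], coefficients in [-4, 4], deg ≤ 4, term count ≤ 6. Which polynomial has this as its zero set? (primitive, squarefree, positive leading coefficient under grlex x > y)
deg p = 3. The shape is more complex than any degree-2 curve.
Putting this together gives p.

2*x^3 - 2*y^3 - x*y + 3*y - 3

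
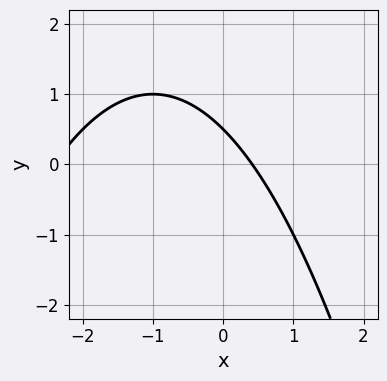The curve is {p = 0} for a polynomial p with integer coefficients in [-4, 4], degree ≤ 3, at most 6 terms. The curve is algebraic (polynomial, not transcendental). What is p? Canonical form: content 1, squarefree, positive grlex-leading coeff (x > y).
x^2 + 2*x + 2*y - 1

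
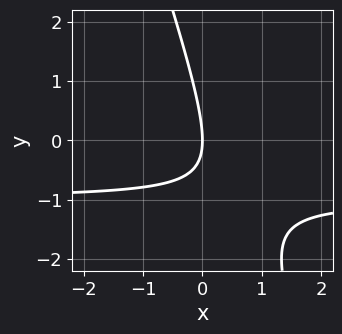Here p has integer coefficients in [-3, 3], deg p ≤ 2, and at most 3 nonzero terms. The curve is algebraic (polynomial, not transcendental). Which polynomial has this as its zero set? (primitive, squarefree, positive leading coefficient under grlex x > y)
3*x*y + y^2 + 3*x

First, degree: a generic line meets the curve in up to 2 points, so deg p = 2.
Then, from the visible intercepts: it crosses the y-axis at the gridline y = 0; one x-axis crossing is at x = 0.
Finally, these observations pin down the coefficients.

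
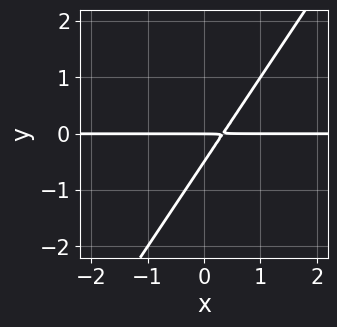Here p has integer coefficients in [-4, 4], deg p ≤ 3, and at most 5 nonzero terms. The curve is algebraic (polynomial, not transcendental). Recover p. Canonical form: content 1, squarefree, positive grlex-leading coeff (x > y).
3*x*y - 2*y^2 - y

First, deg p = 2. A generic line meets the curve in up to 2 points.
Next, against the integer gridlines: every point of the x-axis in the box is on the curve; one y-axis crossing is at y = 0.
Finally, fitting integer coefficients to these (and the overall shape) gives p.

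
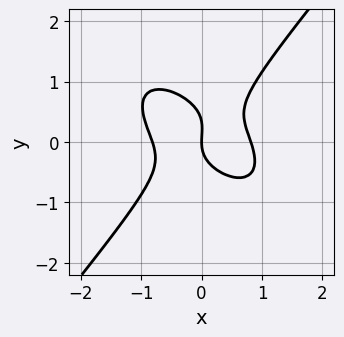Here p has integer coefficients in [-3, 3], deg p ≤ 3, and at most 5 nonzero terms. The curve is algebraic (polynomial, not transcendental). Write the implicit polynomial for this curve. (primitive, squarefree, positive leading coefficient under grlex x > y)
3*x^3 + 2*x^2*y - 3*y^3 + y^2 - 2*x

(a) The degree is 3 — no degree-2 curve has this shape.
(b) Reading off the gridlines: it crosses the x-axis at the gridline x = 0; it meets the y-axis at y = 0 (among the integer gridlines).
(c) Assembling these constraints gives the stated polynomial.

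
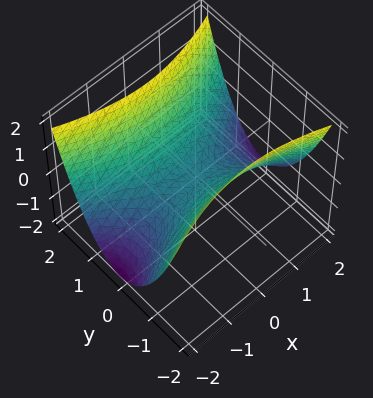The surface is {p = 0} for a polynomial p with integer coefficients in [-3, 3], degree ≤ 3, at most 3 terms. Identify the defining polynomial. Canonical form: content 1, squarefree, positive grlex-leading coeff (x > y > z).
First, deg p = 2. A saddle surface; a quadric.
Then, symmetries: the y ↦ −y reflection is a symmetry, so y appears only in even powers; it's symmetric under x → −x, forcing even powers of x.
Next, checking where it meets the axes: it meets the z-axis at z = 0 (among the integer gridlines); it meets the y-axis at y = 0 (among the integer gridlines).
Finally, these observations pin down the coefficients.

x^2 - 3*y^2 + 3*z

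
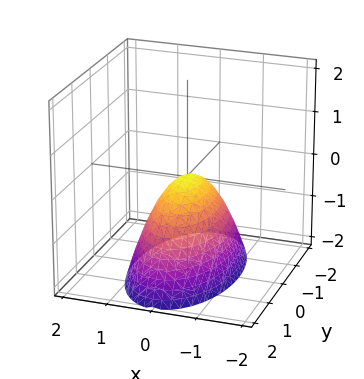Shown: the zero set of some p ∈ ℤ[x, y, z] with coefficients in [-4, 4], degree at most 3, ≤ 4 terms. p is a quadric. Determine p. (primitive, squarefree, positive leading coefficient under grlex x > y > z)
3*x^2 + y^2 + 2*z

1. deg p = 2. A single bowl opening along one axis; a quadric.
2. Symmetries: mirror symmetry y ↦ −y ⇒ only even powers of y; mirror symmetry x ↦ −x ⇒ only even powers of x.
3. From the visible intercepts: it crosses the y-axis at the gridline y = 0; one x-axis crossing is at x = 0.
4. Solving for integer coefficients yields p as stated.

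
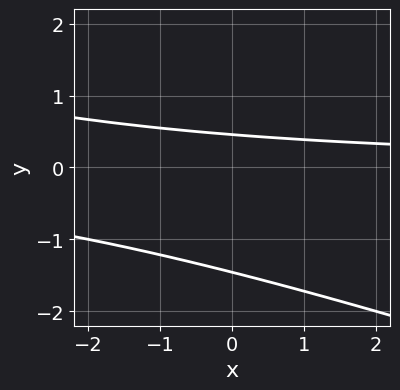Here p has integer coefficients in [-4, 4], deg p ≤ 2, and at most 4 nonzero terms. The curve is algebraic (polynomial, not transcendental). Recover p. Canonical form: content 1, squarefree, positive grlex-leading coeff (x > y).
1. deg p = 2.
2. From the axis intercepts and sections: no x-intercept at any integer in the box.
3. Putting this together gives p.

x*y + 3*y^2 + 3*y - 2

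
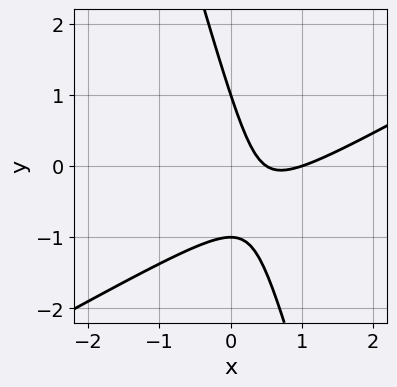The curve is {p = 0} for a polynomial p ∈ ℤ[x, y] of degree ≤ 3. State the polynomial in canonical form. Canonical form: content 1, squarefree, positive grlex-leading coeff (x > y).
2*x^2 - 3*x*y - y^2 - 3*x + 1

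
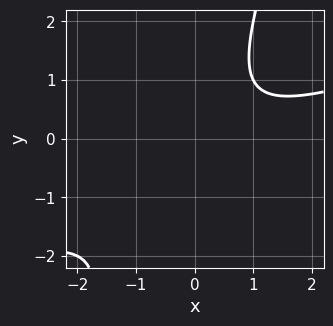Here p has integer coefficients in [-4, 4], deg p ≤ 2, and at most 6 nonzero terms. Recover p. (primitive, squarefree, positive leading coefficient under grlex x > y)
(a) The degree is 2 — the shape is more complex than any degree-1 curve.
(b) Against the integer gridlines: no y-intercept at any integer in the box; the curve avoids every integer x-axis point in the box.
(c) The integer polynomial consistent with all of this is the stated p.

x^2 - 3*x*y + y^2 - x + 2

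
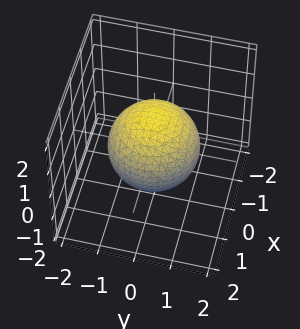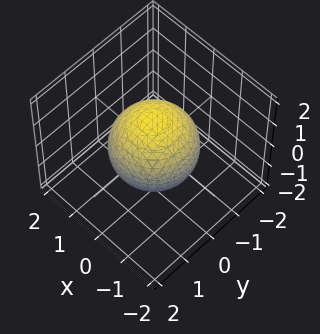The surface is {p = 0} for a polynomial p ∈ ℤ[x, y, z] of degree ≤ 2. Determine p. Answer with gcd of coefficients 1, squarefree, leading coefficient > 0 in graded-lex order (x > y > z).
The degree is 2 — no degree-1 surface has this shape.
Symmetry: the surface is invariant under rotation about z: p = q(x² + y², z).
Checking where it meets the axes: a circular section at z = 0 has radius between 1 and 2.
Putting this together gives p.

2*x^2 + 2*y^2 + 2*z^2 - 3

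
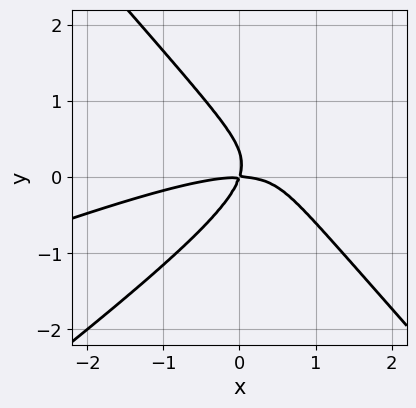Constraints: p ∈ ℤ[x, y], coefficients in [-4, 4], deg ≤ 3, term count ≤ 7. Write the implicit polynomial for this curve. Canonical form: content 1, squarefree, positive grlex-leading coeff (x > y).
(a) deg p = 3. No degree-2 curve has this shape.
(b) Against the integer gridlines: it meets the x-axis at x = 0 (among the integer gridlines); it meets the y-axis at y = 0 (among the integer gridlines).
(c) Solving for integer coefficients yields p as stated.

x^3 - 3*x^2*y + 3*y^3 + 3*x*y - y^2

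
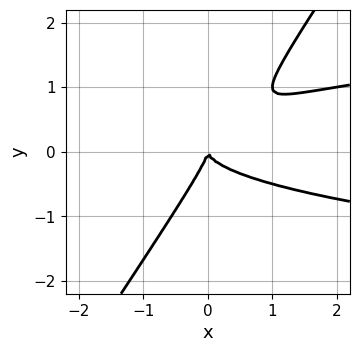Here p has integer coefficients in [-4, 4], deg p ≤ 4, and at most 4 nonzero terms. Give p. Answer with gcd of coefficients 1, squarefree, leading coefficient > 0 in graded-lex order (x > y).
3*x*y^2 - 2*y^3 - x^2

First, degree: a generic line meets the curve in up to 3 points, so deg p = 3.
Next, from the axis intercepts and sections: one x-axis crossing is at x = 0; it crosses the y-axis at the gridline y = 0.
Finally, these observations pin down the coefficients.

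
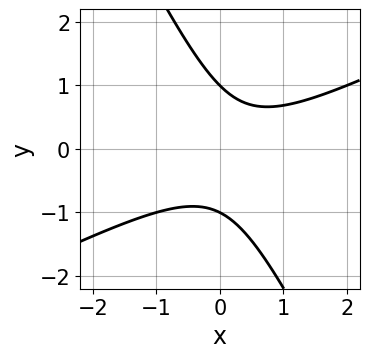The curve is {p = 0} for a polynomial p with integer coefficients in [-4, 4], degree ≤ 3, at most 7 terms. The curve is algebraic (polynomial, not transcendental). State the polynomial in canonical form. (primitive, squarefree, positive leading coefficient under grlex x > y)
2*x^2 - 3*x*y - 2*y^2 - x + 2

1. The degree is 2 — the shape is more complex than any degree-1 curve.
2. From the axis intercepts and sections: no x-intercept at any integer in the box; the y-axis gridline crossings are at y ∈ {-1, 1}.
3. Fitting integer coefficients to these (and the overall shape) gives p.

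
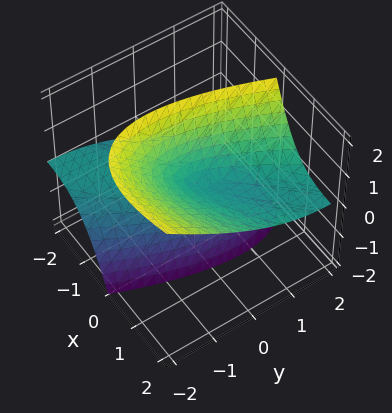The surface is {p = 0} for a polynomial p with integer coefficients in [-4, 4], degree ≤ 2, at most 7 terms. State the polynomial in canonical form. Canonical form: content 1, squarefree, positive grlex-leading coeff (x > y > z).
First, deg p = 2. No degree-1 surface has this shape.
Then, checking where it meets the axes: one x-axis crossing is at x = 0; it crosses the y-axis at the gridline y = 0; it crosses the z-axis at the gridline z = 0.
Finally, fitting integer coefficients to these (and the overall shape) gives p.

x^2 - 2*x*y - 3*x*z + y^2 - z^2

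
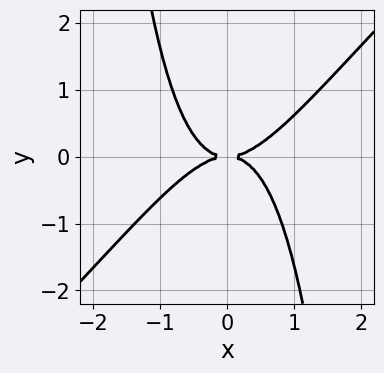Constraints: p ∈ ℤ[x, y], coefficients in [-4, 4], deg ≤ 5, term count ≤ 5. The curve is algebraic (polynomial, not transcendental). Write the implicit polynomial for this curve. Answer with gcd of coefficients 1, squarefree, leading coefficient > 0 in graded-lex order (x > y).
x^4 - x^3*y - y^2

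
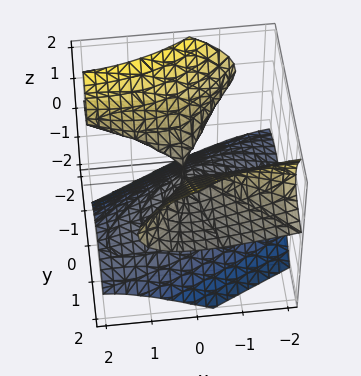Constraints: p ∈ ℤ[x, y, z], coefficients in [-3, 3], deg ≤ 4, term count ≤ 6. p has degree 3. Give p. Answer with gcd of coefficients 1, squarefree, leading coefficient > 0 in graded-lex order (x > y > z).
(a) deg p = 3. A generic line meets the surface in up to 3 points.
(b) Reading off the gridlines: it crosses the z-axis at the gridline z = 0; the visible y-axis segment lies entirely on the surface.
(c) Assembling these constraints gives the stated polynomial.

2*x*y*z - 2*y^2*z + 2*z^3 + x^2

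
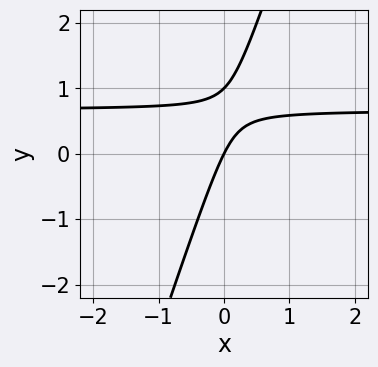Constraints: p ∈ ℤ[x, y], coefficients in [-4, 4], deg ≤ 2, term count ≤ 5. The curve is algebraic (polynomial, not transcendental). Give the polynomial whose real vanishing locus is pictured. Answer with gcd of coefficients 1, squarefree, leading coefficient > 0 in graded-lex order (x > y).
1. deg p = 2.
2. Reading off the gridlines: among the integer gridlines, it crosses the y-axis at y ∈ {0, 1}; it crosses the x-axis at the gridline x = 0.
3. Together with the visible shape, these determine p as stated.

3*x*y - y^2 - 2*x + y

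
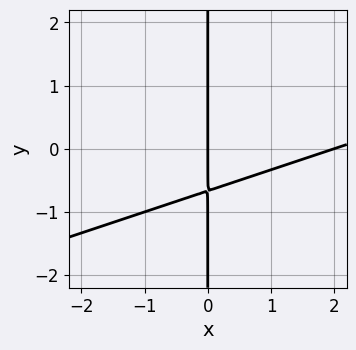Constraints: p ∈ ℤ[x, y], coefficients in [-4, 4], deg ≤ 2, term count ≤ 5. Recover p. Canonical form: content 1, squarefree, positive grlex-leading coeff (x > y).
(a) The degree is 2 — the shape is more complex than any degree-1 curve.
(b) Against the integer gridlines: among the integer gridlines, it crosses the x-axis at x ∈ {0, 2}; every point of the y-axis in the box is on the curve.
(c) These observations pin down the coefficients.

x^2 - 3*x*y - 2*x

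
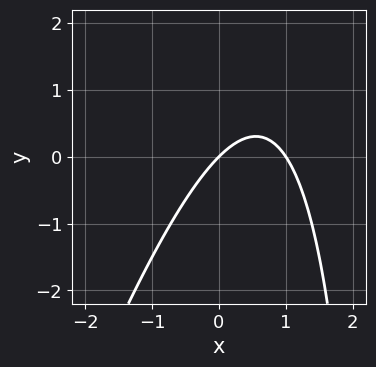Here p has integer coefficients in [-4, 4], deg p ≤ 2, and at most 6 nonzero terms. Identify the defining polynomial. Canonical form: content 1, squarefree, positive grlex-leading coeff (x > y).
3*x^2 - x*y - 3*x + 3*y

(a) deg p = 2.
(b) From the visible intercepts: the x-axis gridline crossings are at x ∈ {0, 1}; it meets the y-axis at y = 0 (among the integer gridlines).
(c) Putting this together gives p.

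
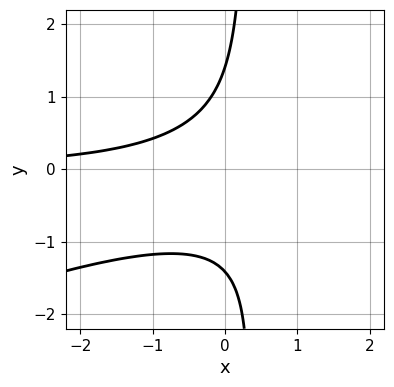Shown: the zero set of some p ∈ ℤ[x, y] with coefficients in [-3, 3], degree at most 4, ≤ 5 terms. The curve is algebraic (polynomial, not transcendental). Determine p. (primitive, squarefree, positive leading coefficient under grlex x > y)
1. Degree: the shape is more complex than any degree-2 curve, so deg p = 3.
2. Against the integer gridlines: no x-intercept at any integer in the box.
3. These observations pin down the coefficients.

x^2*y - 3*x*y^2 - 2*x*y + y^2 - 2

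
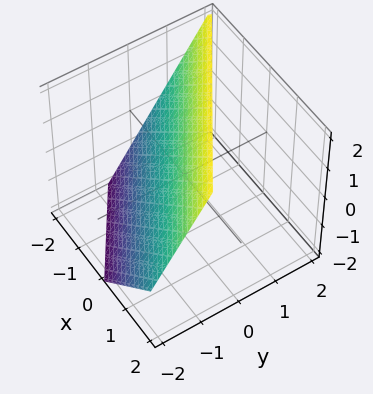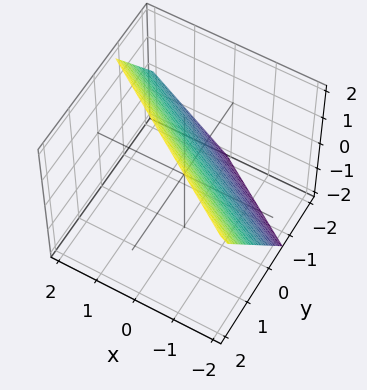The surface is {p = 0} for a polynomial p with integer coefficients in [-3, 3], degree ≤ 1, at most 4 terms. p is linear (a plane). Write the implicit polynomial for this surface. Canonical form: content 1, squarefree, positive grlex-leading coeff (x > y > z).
2*x + 3*y - 2*z + 2

The degree is 1 — every cross-section is a straight line — this is a plane.
Checking where it meets the axes: it crosses the z-axis at the gridline z = 1; it crosses the x-axis at the gridline x = -1.
The integer polynomial consistent with all of this is the stated p.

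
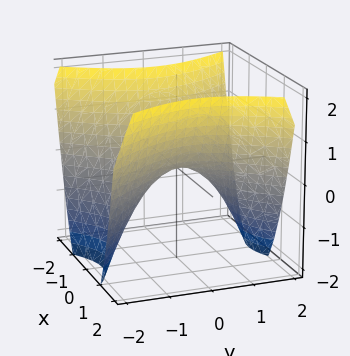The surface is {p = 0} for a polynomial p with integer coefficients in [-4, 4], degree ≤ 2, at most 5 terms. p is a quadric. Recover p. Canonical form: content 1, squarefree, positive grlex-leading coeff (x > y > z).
(a) Degree: a saddle surface; a quadric, so deg p = 2.
(b) Symmetries: the y ↦ −y reflection is a symmetry, so y appears only in even powers; it's symmetric under x → −x, forcing even powers of x.
(c) Against the integer gridlines: it crosses the y-axis at the gridline y = 0; one x-axis crossing is at x = 0; it meets the z-axis at z = 0 (among the integer gridlines).
(d) These observations pin down the coefficients.

3*x^2 - 2*y^2 - 3*z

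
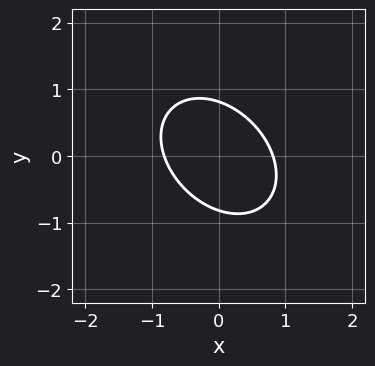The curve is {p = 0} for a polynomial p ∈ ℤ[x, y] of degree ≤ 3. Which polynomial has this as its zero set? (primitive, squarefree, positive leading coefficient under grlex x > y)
3*x^2 + 2*x*y + 3*y^2 - 2

First, degree: the shape is more complex than any degree-1 curve, so deg p = 2.
Finally, putting this together gives p.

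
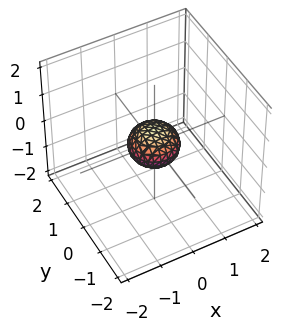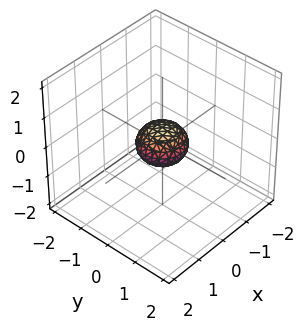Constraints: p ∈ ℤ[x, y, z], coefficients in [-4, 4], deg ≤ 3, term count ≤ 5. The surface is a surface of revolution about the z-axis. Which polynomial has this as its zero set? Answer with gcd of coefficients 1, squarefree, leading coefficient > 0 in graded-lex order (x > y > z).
2*x^2 + 2*y^2 + 3*z^2 - 1

First, deg p = 2. A generic line meets the surface in up to 2 points.
Next, symmetries: every cross-section ⟂ z is a circle, so x, y appear only via x² + y².
Then, observable constraints: a circular section at z = 0 has radius between 0 and 1.
Finally, solving for integer coefficients yields p as stated.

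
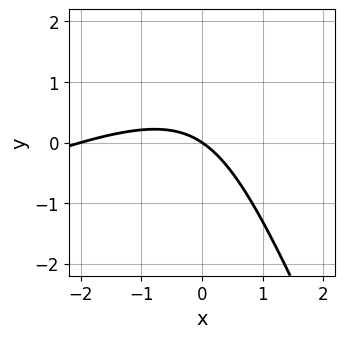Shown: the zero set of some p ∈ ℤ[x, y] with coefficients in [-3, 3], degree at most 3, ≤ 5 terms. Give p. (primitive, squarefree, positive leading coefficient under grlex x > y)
1. deg p = 2.
2. Checking where it meets the axes: among the integer gridlines, it crosses the x-axis at x ∈ {-2, 0}; it meets the y-axis at y = 0 (among the integer gridlines).
3. Putting this together gives p.

x^2 - 2*x*y - y^2 + 2*x + 3*y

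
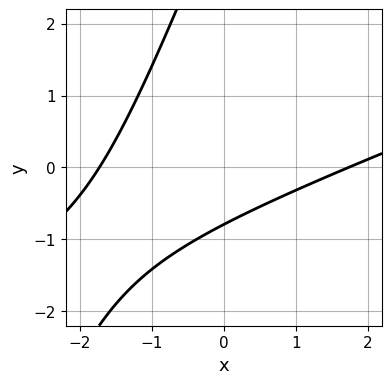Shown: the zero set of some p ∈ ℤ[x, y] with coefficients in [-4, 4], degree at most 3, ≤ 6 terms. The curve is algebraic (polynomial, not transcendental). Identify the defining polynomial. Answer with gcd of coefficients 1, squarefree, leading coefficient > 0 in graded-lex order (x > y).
1. Degree: a generic line meets the curve in up to 2 points, so deg p = 2.
2. Solving for integer coefficients yields p as stated.

x^2 - 3*x*y + y^2 - 3*y - 3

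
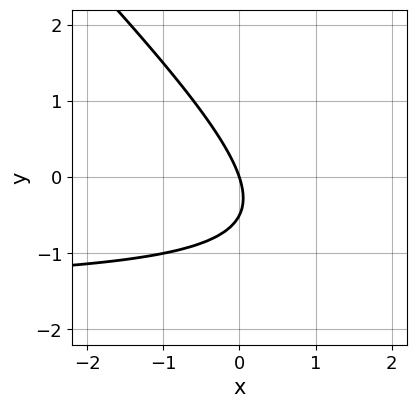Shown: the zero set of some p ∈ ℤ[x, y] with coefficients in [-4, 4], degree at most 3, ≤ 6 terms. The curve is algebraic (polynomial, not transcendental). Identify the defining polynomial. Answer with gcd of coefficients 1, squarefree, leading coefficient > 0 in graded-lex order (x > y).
1. Degree: a generic line meets the curve in up to 2 points, so deg p = 2.
2. From the visible intercepts: it crosses the x-axis at the gridline x = 0; it meets the y-axis at y = 0 (among the integer gridlines).
3. The integer polynomial consistent with all of this is the stated p.

2*x*y + 2*y^2 + 3*x + y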